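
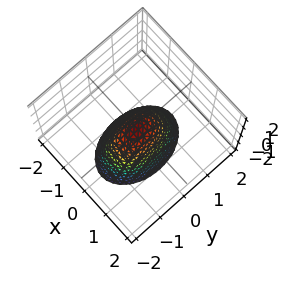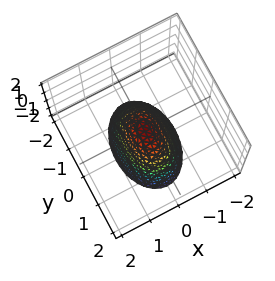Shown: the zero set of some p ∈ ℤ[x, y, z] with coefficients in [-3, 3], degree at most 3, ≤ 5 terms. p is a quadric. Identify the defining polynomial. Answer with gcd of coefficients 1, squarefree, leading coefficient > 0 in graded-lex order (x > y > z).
First, the degree is 2 — a single bowl opening along one axis; a quadric.
Next, symmetries: it's symmetric under x → −x, forcing even powers of x; mirror symmetry y ↦ −y ⇒ only even powers of y.
Next, observable constraints: it meets the y-axis at y = 0 (among the integer gridlines); one z-axis crossing is at z = 0; one x-axis crossing is at x = 0.
Finally, these observations pin down the coefficients.

2*x^2 + y^2 + z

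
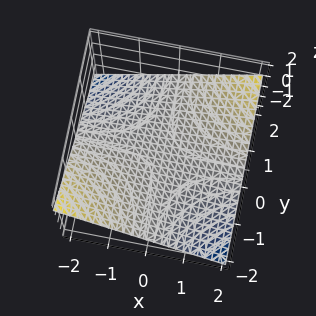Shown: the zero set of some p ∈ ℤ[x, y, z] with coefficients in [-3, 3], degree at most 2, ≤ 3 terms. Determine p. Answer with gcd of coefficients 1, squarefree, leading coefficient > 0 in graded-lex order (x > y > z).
(a) deg p = 2. A saddle surface; a quadric.
(b) Observable constraints: it crosses the z-axis at the gridline z = 0; the visible x-axis segment lies entirely on the surface; every point of the y-axis in the box is on the surface.
(c) Matching integer coefficients to the picture gives p.

x*y - 3*z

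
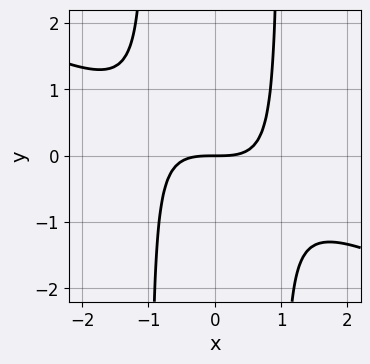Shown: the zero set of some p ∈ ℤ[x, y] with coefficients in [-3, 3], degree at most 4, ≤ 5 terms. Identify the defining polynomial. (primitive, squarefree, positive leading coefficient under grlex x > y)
x^3 + 2*x^2*y - 2*y

1. The degree is 3 — a generic line meets the curve in up to 3 points.
2. From the visible intercepts: one y-axis crossing is at y = 0; it crosses the x-axis at the gridline x = 0.
3. Putting this together gives p.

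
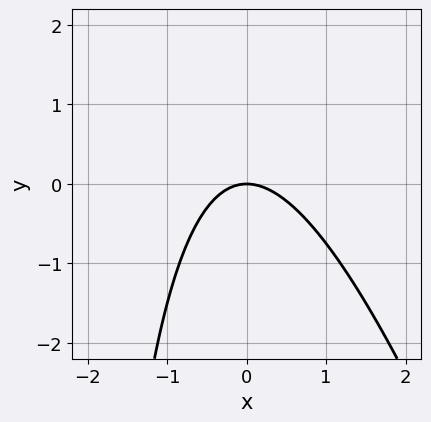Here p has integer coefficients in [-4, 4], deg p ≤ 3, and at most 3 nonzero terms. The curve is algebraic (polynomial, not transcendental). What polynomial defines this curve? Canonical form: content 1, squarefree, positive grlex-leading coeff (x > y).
3*x^2 + x*y + 3*y

(a) deg p = 2. A generic line meets the curve in up to 2 points.
(b) Checking where it meets the axes: one y-axis crossing is at y = 0; it crosses the x-axis at the gridline x = 0.
(c) Assembling these constraints gives the stated polynomial.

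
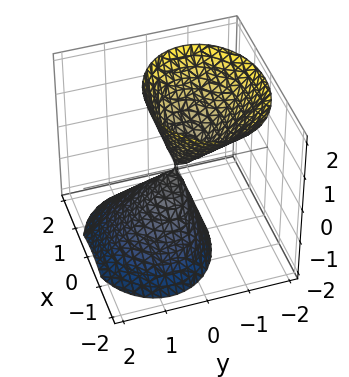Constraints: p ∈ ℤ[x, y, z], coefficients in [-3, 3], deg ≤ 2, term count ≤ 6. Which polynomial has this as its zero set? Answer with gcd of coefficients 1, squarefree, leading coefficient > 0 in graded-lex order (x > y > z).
2*x^2 + 3*y^2 + 2*y*z - z^2

(a) I count 2 distinct pieces. Treating them together as one polynomial.
(b) Degree: a generic line meets the surface in up to 2 points, so deg p = 2.
(c) Checking where it meets the axes: it crosses the x-axis at the gridline x = 0; it meets the y-axis at y = 0 (among the integer gridlines); it crosses the z-axis at the gridline z = 0.
(d) The integer polynomial consistent with all of this is the stated p.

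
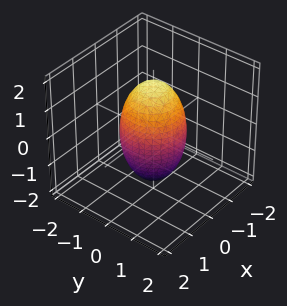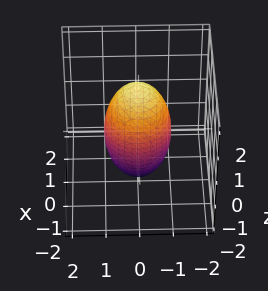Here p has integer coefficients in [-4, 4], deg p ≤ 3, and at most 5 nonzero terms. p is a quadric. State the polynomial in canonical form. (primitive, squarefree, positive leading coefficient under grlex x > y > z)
1. The degree is 2 — a closed, bounded, convex surface; a quadric.
2. Symmetries: it's symmetric under z → −z, forcing even powers of z; the surface is invariant under rotation about z: p = q(x² + y², z).
3. From the axis intercepts and sections: a circular section at z = 1 has radius between 0 and 1; the y-axis gridline crossings are at y ∈ {-1, 1}; among the integer gridlines, it crosses the x-axis at x ∈ {-1, 1}.
4. Matching integer coefficients to the picture gives p.

3*x^2 + 3*y^2 + z^2 - 3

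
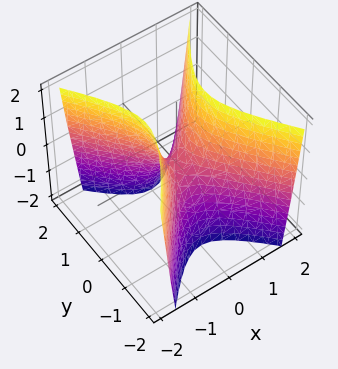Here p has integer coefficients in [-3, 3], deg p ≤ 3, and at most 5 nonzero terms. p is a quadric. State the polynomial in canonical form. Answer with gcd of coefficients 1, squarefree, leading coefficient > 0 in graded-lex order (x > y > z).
3*x^2 - 2*y^2 - z

(a) The degree is 2 — a saddle surface; a quadric.
(b) Symmetries: mirror symmetry y ↦ −y ⇒ only even powers of y; the x ↦ −x reflection is a symmetry, so x appears only in even powers.
(c) From the axis intercepts and sections: it crosses the y-axis at the gridline y = 0; it meets the z-axis at z = 0 (among the integer gridlines); it crosses the x-axis at the gridline x = 0.
(d) Assembling these constraints gives the stated polynomial.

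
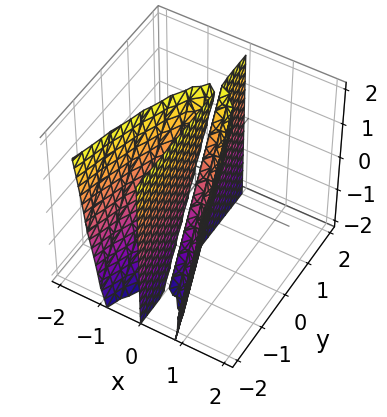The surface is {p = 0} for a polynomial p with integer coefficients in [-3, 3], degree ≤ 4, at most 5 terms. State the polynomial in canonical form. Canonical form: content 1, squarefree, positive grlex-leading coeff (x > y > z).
(a) There are 2 components. They look like related sheets of one shape, so recover p as a whole.
(b) The degree is 3 — no degree-2 surface has this shape.
(c) From the visible intercepts: every point of the z-axis in the box is on the surface; every point of the y-axis in the box is on the surface.
(d) Putting this together gives p.

3*x^3 + 2*x*y - x*z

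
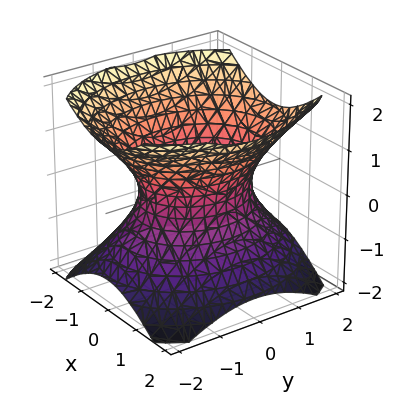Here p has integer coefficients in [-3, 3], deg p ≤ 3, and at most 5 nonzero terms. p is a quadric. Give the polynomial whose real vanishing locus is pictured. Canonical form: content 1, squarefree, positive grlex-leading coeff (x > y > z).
3*x^2 + 2*y^2 - 3*z^2 - 3

Degree: an hourglass — one-sheet hyperboloid; a quadric, so deg p = 2.
Symmetries: it's symmetric under y → −y, forcing even powers of y; it's symmetric under z → −z, forcing even powers of z; it's symmetric under x → −x, forcing even powers of x.
Checking where it meets the axes: among the integer gridlines, it crosses the x-axis at x ∈ {-1, 1}; no z-intercept at any integer in the box.
Fitting integer coefficients to these (and the overall shape) gives p.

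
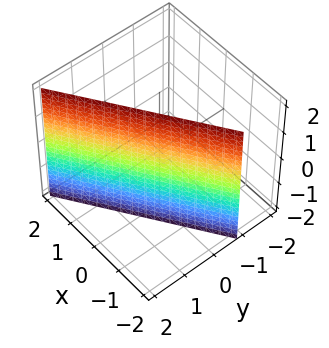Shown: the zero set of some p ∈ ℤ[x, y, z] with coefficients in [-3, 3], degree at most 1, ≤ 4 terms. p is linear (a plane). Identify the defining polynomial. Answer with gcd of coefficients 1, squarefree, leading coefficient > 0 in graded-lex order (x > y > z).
1. The degree is 1 — every cross-section is a straight line — this is a plane.
2. From the visible intercepts: the surface avoids every integer z-axis point in the box; it crosses the x-axis at the gridline x = -1.
3. The integer polynomial consistent with all of this is the stated p.

2*x - 3*y + 2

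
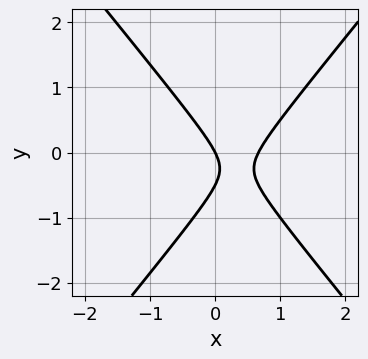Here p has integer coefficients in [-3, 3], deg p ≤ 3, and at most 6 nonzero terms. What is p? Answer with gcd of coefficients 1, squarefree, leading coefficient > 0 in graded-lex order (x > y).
3*x^2 - 2*y^2 - 2*x - y

(a) deg p = 2. A generic line meets the curve in up to 2 points.
(b) From the axis intercepts and sections: it meets the y-axis at y = 0 (among the integer gridlines); it crosses the x-axis at the gridline x = 0.
(c) Matching integer coefficients to the picture gives p.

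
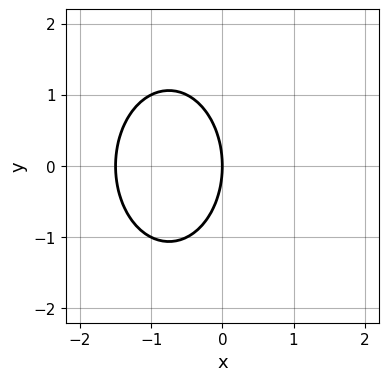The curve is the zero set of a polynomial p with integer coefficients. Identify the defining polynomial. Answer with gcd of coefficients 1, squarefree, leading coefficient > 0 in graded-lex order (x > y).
2*x^2 + y^2 + 3*x

(a) deg p = 2.
(b) Symmetries: the y ↦ −y reflection is a symmetry, so y appears only in even powers.
(c) From the axis intercepts and sections: one y-axis crossing is at y = 0; it meets the x-axis at x = 0 (among the integer gridlines).
(d) The integer polynomial consistent with all of this is the stated p.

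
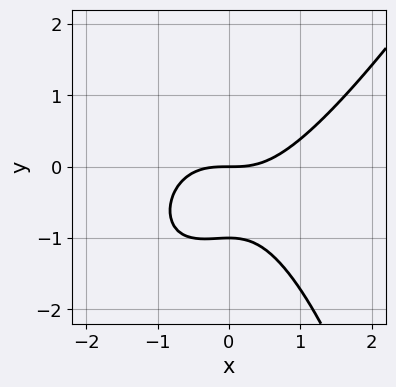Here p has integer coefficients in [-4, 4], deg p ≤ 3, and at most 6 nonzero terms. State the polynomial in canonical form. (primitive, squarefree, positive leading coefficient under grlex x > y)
Degree: a generic line meets the curve in up to 3 points, so deg p = 3.
Observable constraints: one x-axis crossing is at x = 0; the y-axis gridline crossings are at y ∈ {-1, 0}.
The integer polynomial consistent with all of this is the stated p.

2*x^3 - x^2*y - 3*y^2 - 3*y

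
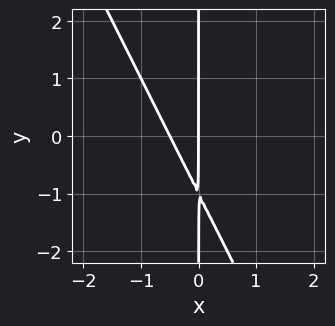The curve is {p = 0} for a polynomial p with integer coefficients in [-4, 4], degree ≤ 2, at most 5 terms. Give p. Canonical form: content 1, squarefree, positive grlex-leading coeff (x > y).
2*x^2 + x*y + x

1. Degree: a generic line meets the curve in up to 2 points, so deg p = 2.
2. Against the integer gridlines: every point of the y-axis in the box is on the curve; it meets the x-axis at x = 0 (among the integer gridlines).
3. The integer polynomial consistent with all of this is the stated p.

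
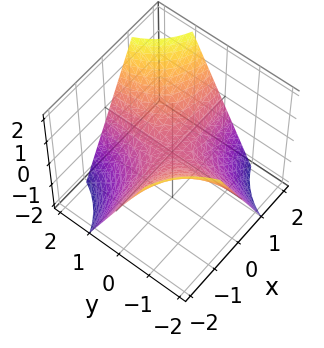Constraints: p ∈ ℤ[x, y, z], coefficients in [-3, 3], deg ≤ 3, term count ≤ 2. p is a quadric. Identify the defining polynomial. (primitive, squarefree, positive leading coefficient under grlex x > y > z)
x*y - z

(a) The degree is 2 — a hyperbolic paraboloid; a quadric.
(b) Checking where it meets the axes: one z-axis crossing is at z = 0; the visible x-axis segment lies entirely on the surface; every point of the y-axis in the box is on the surface.
(c) These observations pin down the coefficients.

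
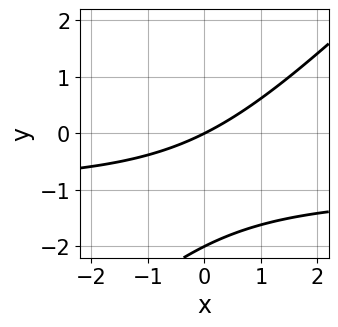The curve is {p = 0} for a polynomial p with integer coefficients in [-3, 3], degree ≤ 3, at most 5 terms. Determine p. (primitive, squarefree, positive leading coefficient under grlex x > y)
x*y - y^2 + x - 2*y

Degree: the shape is more complex than any degree-1 curve, so deg p = 2.
Observable constraints: it meets the x-axis at x = 0 (among the integer gridlines); among the integer gridlines, it crosses the y-axis at y ∈ {-2, 0}.
Together with the visible shape, these determine p as stated.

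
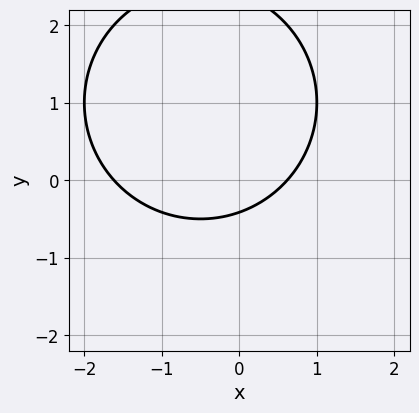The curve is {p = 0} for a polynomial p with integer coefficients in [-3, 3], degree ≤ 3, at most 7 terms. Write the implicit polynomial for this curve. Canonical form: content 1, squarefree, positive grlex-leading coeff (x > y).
The degree is 2 — no degree-1 curve has this shape.
Putting this together gives p.

x^2 + y^2 + x - 2*y - 1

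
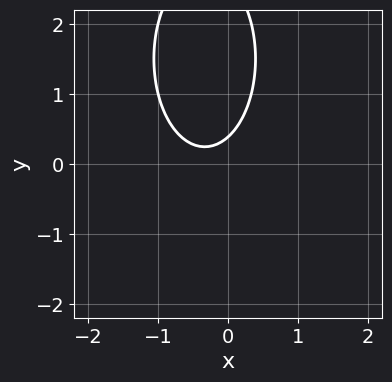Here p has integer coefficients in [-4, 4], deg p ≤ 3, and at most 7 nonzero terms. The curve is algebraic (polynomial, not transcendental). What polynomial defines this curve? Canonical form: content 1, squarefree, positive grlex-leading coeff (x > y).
1. The degree is 2 — no degree-1 curve has this shape.
2. Reading off the gridlines: the curve avoids every integer x-axis point in the box.
3. Matching integer coefficients to the picture gives p.

3*x^2 + y^2 + 2*x - 3*y + 1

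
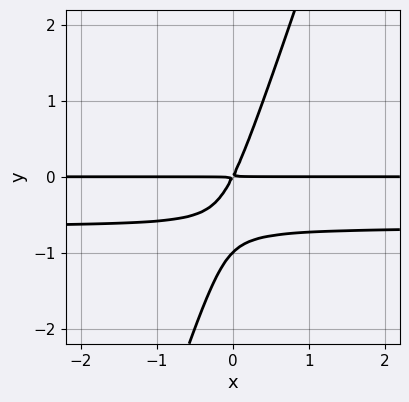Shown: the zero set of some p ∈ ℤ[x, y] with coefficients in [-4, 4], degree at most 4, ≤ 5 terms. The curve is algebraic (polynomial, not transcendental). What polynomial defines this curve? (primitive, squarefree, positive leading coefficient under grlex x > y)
First, degree: no degree-2 curve has this shape, so deg p = 3.
Next, against the integer gridlines: every point of the x-axis in the box is on the curve; one y-axis crossing is at y = -1.
Finally, the integer polynomial consistent with all of this is the stated p.

3*x*y^2 - y^3 + 2*x*y - y^2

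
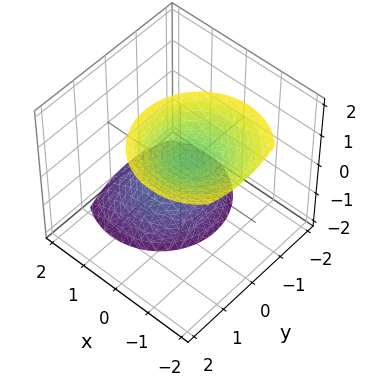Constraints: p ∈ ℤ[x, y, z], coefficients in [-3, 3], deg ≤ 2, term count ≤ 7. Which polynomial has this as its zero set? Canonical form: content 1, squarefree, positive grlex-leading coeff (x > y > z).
There are 2 components. Treating them together as one polynomial.
deg p = 2. No degree-1 surface has this shape.
From the axis intercepts and sections: no y-intercept at any integer in the box; it misses every integer gridline on the x-axis.
Together with the visible shape, these determine p as stated.

2*x^2 + 2*x*z + 2*y^2 - y*z - z^2 + 2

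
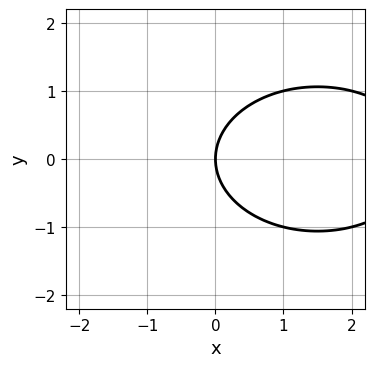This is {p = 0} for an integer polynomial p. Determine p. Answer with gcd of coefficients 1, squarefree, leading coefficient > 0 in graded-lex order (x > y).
deg p = 2. No degree-1 curve has this shape.
Symmetries: mirror symmetry y ↦ −y ⇒ only even powers of y.
Checking where it meets the axes: it meets the x-axis at x = 0 (among the integer gridlines); it crosses the y-axis at the gridline y = 0.
These observations pin down the coefficients.

x^2 + 2*y^2 - 3*x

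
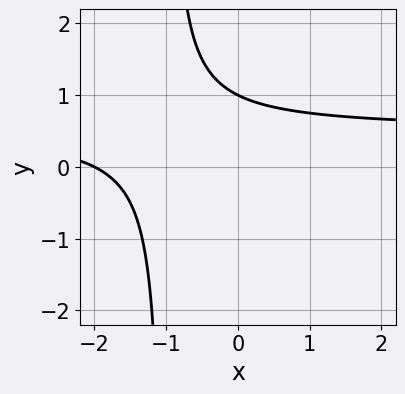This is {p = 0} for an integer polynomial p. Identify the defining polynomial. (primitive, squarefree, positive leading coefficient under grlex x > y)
2*x*y - x + 2*y - 2

(a) The degree is 2 — a generic line meets the curve in up to 2 points.
(b) Checking where it meets the axes: it meets the y-axis at y = 1 (among the integer gridlines); it crosses the x-axis at the gridline x = -2.
(c) Together with the visible shape, these determine p as stated.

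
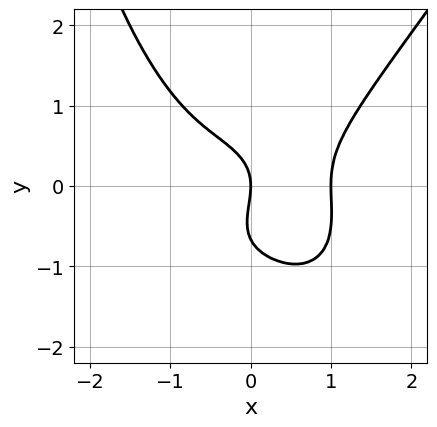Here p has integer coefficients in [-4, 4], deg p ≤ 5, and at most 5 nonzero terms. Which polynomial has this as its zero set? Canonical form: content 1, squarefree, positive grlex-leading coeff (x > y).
3*x^4 - x*y^3 - 3*y^3 - 2*y^2 - 3*x

1. deg p = 4.
2. Observable constraints: the x-axis gridline crossings are at x ∈ {0, 1}; it meets the y-axis at y = 0 (among the integer gridlines).
3. Together with the visible shape, these determine p as stated.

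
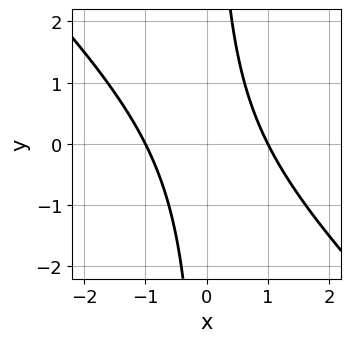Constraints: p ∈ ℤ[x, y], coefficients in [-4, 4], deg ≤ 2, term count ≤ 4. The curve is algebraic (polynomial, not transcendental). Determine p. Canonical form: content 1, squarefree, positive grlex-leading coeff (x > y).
x^2 + x*y - 1

deg p = 2. The shape is more complex than any degree-1 curve.
From the visible intercepts: it misses every integer gridline on the y-axis; among the integer gridlines, it crosses the x-axis at x ∈ {-1, 1}.
Assembling these constraints gives the stated polynomial.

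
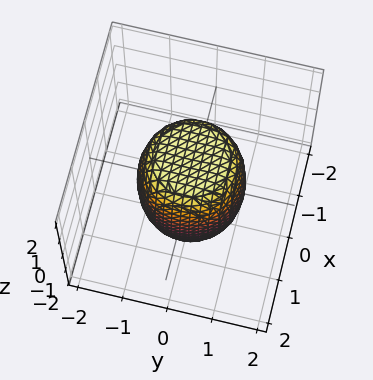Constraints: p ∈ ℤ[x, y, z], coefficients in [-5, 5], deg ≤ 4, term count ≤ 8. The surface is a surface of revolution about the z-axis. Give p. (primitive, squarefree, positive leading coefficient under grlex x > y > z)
2*x^4 + 4*x^2*y^2 + 2*y^4 - x^2 - y^2 + z^2 - 2

First, deg p = 4. No degree-3 surface has this shape.
Next, symmetries: rotational symmetry about the z-axis ⇒ p depends on x, y only through x² + y².
Then, against the integer gridlines: a circular section at z = 1 has radius exactly 1.
Finally, putting this together gives p.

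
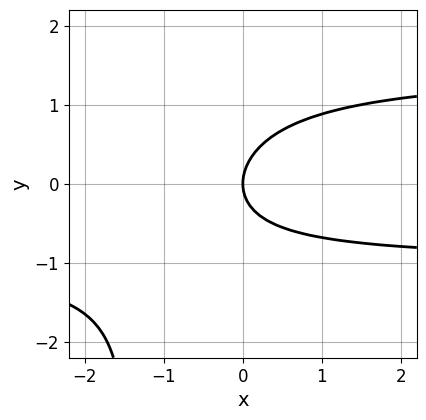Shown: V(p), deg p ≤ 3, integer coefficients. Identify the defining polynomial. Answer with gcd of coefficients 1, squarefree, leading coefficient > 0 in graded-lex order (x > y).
2*x*y^2 - x*y + 3*y^2 - 3*x

1. The degree is 3 — a generic line meets the curve in up to 3 points.
2. Against the integer gridlines: it meets the x-axis at x = 0 (among the integer gridlines); it crosses the y-axis at the gridline y = 0.
3. These observations pin down the coefficients.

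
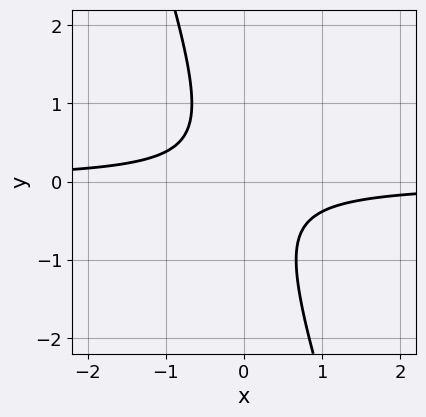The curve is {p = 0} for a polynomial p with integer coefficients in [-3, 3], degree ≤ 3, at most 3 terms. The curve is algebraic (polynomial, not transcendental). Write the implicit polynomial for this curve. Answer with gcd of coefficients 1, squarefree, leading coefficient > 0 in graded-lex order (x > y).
First, degree: the shape is more complex than any degree-1 curve, so deg p = 2.
Then, from the visible intercepts: it misses every integer gridline on the y-axis; the curve avoids every integer x-axis point in the box.
Finally, solving for integer coefficients yields p as stated.

3*x*y + y^2 + 1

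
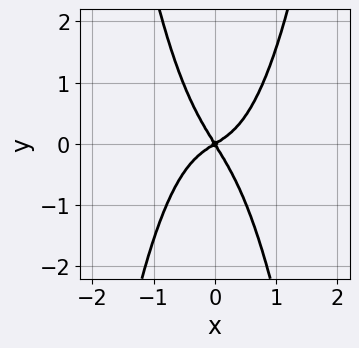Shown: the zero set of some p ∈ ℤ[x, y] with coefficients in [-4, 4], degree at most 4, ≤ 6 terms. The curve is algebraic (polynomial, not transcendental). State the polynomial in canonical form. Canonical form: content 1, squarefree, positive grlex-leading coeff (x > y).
1. deg p = 4. A generic line meets the curve in up to 4 points.
2. From the visible intercepts: it meets the x-axis at x = 0 (among the integer gridlines); it meets the y-axis at y = 0 (among the integer gridlines).
3. Solving for integer coefficients yields p as stated.

3*x^4 + x^2 - x*y - y^2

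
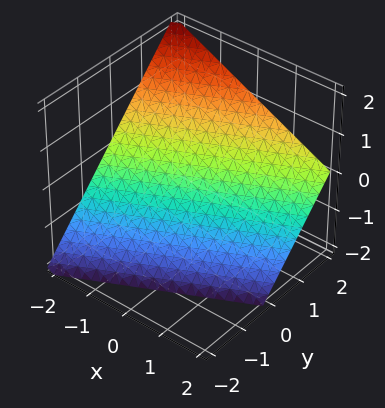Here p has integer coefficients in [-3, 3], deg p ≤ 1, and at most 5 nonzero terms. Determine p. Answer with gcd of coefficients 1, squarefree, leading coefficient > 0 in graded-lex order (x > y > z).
1. deg p = 1. The surface is flat (a plane).
2. Checking where it meets the axes: one x-axis crossing is at x = -2; one z-axis crossing is at z = -1.
3. Together with the visible shape, these determine p as stated. Check: (0, 1, 0) on the y-axis lies on the surface, and p(0, 1, 0) = 0. ✓

x - 2*y + 2*z + 2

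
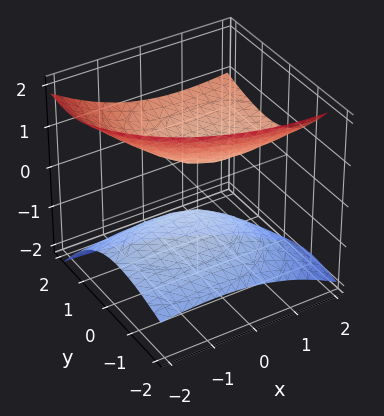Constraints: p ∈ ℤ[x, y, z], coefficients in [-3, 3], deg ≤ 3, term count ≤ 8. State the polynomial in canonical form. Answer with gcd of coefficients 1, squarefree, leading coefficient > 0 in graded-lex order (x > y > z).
x^2 - 2*x*z + 2*y^2 - 3*y*z - 3*z^2 + 1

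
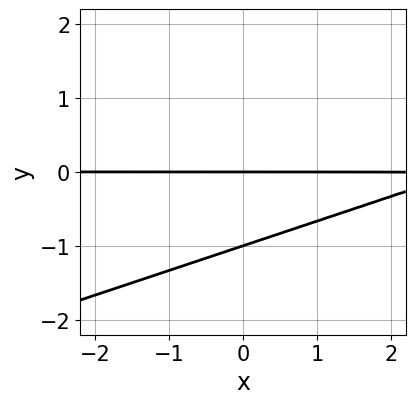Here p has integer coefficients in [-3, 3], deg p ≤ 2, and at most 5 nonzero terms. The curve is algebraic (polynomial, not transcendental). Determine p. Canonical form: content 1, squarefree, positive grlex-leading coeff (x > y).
(a) Degree: no degree-1 curve has this shape, so deg p = 2.
(b) Against the integer gridlines: the y-axis gridline crossings are at y ∈ {-1, 0}; the visible x-axis segment lies entirely on the curve.
(c) Solving for integer coefficients yields p as stated.

x*y - 3*y^2 - 3*y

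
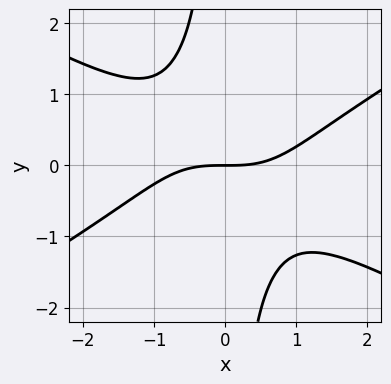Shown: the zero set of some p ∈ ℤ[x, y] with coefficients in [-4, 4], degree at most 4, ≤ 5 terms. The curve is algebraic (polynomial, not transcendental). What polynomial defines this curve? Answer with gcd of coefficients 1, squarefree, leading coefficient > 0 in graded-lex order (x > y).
x^3 - 3*x*y^2 - 3*y

(a) deg p = 3. No degree-2 curve has this shape.
(b) Observable constraints: it crosses the y-axis at the gridline y = 0; it crosses the x-axis at the gridline x = 0.
(c) Fitting integer coefficients to these (and the overall shape) gives p.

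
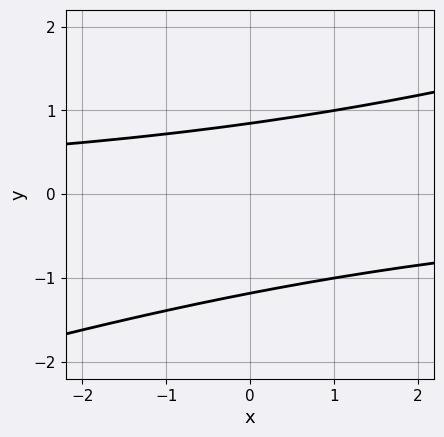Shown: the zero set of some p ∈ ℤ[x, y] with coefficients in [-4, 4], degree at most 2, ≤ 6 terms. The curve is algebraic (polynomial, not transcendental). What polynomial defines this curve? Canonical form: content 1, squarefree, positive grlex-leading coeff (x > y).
x*y - 3*y^2 - y + 3

First, deg p = 2.
Next, observable constraints: the curve avoids every integer x-axis point in the box.
Finally, matching integer coefficients to the picture gives p.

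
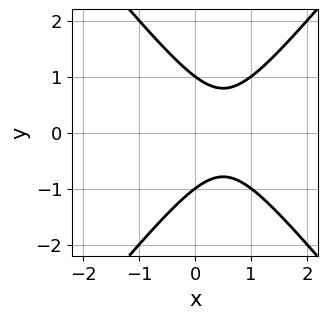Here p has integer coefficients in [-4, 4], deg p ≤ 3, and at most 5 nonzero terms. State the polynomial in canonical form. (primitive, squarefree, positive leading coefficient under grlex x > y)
3*x^2 - 2*y^2 - 3*x + 2

(a) The degree is 2 — the shape is more complex than any degree-1 curve.
(b) Symmetries: the y ↦ −y reflection is a symmetry, so y appears only in even powers.
(c) Observable constraints: the y-axis gridline crossings are at y ∈ {-1, 1}; the curve avoids every integer x-axis point in the box.
(d) These observations pin down the coefficients.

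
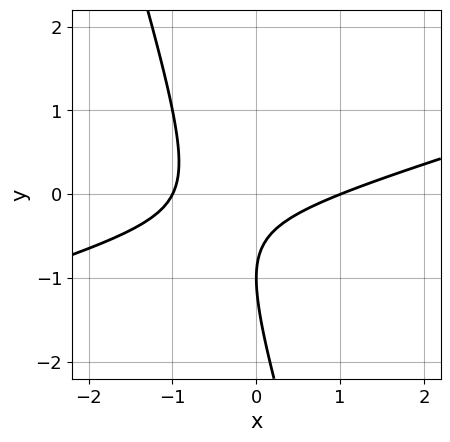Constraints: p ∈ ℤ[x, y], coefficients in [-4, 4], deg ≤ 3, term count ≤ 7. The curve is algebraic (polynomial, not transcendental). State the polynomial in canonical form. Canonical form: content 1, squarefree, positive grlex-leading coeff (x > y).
x^2 - 3*x*y - y^2 - 2*y - 1

1. The degree is 2 — a generic line meets the curve in up to 2 points.
2. Observable constraints: it meets the y-axis at y = -1 (among the integer gridlines); the x-axis gridline crossings are at x ∈ {-1, 1}.
3. These observations pin down the coefficients.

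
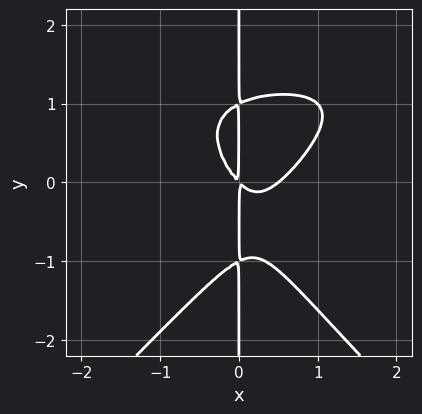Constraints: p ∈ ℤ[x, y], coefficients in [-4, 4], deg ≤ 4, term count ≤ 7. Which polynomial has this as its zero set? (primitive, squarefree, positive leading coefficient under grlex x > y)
x^3*y - x*y^3 - 2*x^3 + x^2 + x*y

First, degree: a generic line meets the curve in up to 4 points, so deg p = 4.
Next, reading off the gridlines: every point of the y-axis in the box is on the curve.
Finally, these observations pin down the coefficients.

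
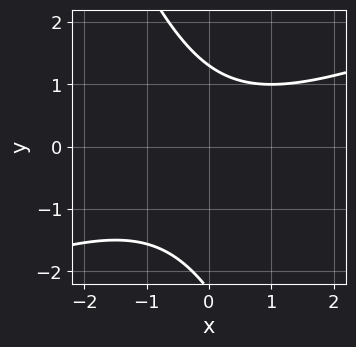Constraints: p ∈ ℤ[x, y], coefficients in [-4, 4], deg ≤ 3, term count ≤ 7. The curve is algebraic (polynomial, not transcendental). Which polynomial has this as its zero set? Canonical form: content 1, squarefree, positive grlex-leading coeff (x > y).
First, deg p = 2.
Then, reading off the gridlines: no x-intercept at any integer in the box.
Finally, solving for integer coefficients yields p as stated.

x^2 - 2*x*y - y^2 - y + 3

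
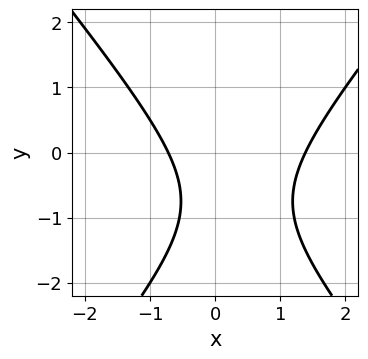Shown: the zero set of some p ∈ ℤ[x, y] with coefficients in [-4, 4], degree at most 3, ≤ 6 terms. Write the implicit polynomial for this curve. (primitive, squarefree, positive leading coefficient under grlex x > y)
3*x^2 - 2*y^2 - 2*x - 3*y - 3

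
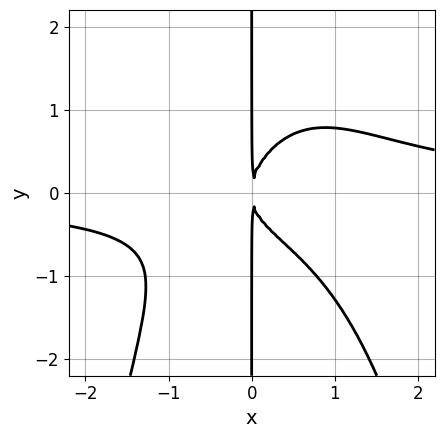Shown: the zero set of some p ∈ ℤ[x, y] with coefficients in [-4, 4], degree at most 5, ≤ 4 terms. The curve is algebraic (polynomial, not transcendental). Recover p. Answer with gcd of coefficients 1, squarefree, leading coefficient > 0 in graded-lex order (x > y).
(a) Degree: a generic line meets the curve in up to 4 points, so deg p = 4.
(b) Against the integer gridlines: the visible y-axis segment lies entirely on the curve.
(c) Solving for integer coefficients yields p as stated.

2*x^3*y - x^2*y + 2*x*y^2 - 2*x^2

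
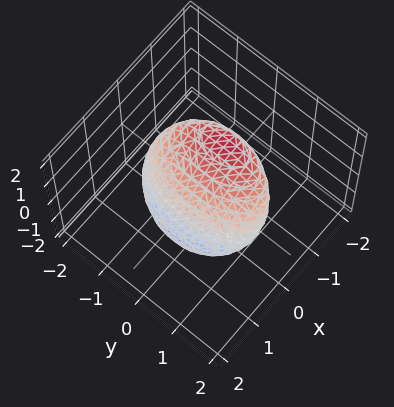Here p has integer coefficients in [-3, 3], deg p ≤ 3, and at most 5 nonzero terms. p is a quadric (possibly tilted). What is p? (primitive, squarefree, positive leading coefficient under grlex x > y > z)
First, deg p = 2.
Next, observable constraints: the z-axis gridline crossings are at z ∈ {-1, 1}.
Finally, solving for integer coefficients yields p as stated.

3*x^2 + 3*x*z + y^2 + 2*z^2 - 2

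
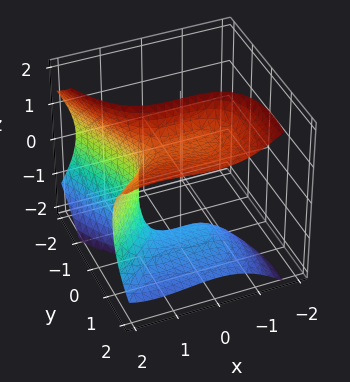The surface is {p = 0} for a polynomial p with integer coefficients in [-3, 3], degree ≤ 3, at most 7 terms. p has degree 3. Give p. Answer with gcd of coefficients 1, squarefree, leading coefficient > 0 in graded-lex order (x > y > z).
1. Degree: a generic line meets the surface in up to 3 points, so deg p = 3.
2. From the axis intercepts and sections: it misses every integer gridline on the y-axis; one x-axis crossing is at x = 1.
3. Solving for integer coefficients yields p as stated.

x^3 - x^2*y + 2*y*z^2 - 2*y^2 - 1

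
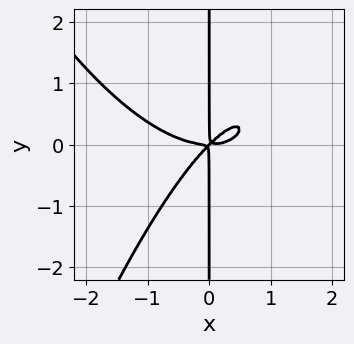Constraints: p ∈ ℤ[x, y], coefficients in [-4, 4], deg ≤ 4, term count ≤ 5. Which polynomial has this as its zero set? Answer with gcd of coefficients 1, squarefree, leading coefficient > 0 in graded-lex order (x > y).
x^4 - 2*x^2*y + 2*x*y^2

1. deg p = 4.
2. Against the integer gridlines: the visible y-axis segment lies entirely on the curve.
3. These observations pin down the coefficients.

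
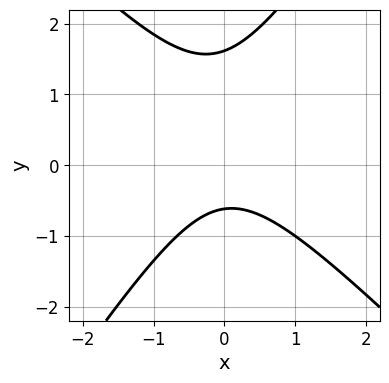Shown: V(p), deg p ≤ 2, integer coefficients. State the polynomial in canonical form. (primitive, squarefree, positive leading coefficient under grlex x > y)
3*x^2 + x*y - 2*y^2 + 2*y + 2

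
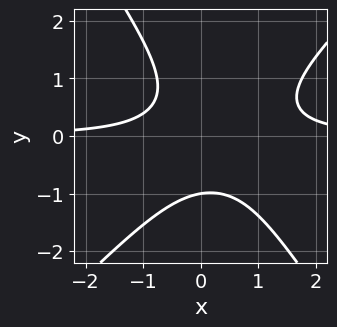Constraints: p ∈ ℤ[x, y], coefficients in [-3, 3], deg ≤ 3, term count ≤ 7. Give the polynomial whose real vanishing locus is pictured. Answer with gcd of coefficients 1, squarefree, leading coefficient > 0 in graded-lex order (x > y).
3*x^2*y - x*y^2 - 2*y^3 - 2*x*y - 2

1. Degree: a generic line meets the curve in up to 3 points, so deg p = 3.
2. Reading off the gridlines: it meets the y-axis at y = -1 (among the integer gridlines); no x-intercept at any integer in the box.
3. Fitting integer coefficients to these (and the overall shape) gives p.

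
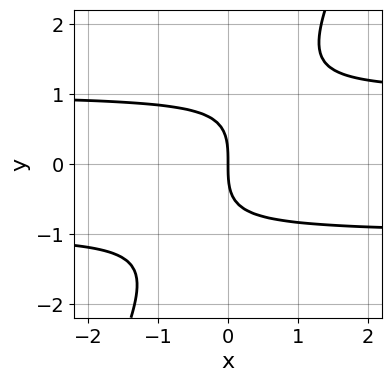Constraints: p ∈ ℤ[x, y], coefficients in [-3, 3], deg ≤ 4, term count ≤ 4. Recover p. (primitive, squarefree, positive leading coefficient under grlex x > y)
(a) Degree: no degree-2 curve has this shape, so deg p = 3.
(b) From the axis intercepts and sections: it crosses the y-axis at the gridline y = 0; it crosses the x-axis at the gridline x = 0.
(c) Matching integer coefficients to the picture gives p.

2*x*y^2 - y^3 - 2*x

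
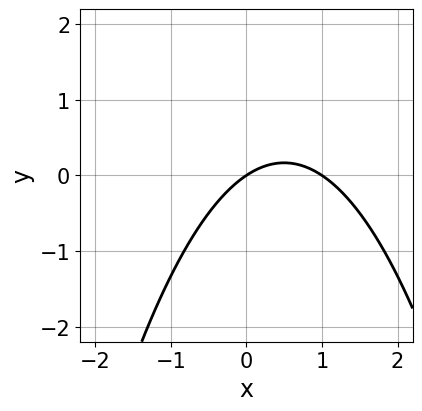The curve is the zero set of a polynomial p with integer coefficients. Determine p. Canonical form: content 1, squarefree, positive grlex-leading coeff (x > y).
The degree is 2 — a generic line meets the curve in up to 2 points.
From the axis intercepts and sections: among the integer gridlines, it crosses the x-axis at x ∈ {0, 1}; one y-axis crossing is at y = 0.
Putting this together gives p.

2*x^2 - 2*x + 3*y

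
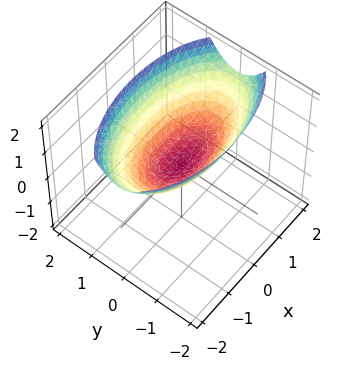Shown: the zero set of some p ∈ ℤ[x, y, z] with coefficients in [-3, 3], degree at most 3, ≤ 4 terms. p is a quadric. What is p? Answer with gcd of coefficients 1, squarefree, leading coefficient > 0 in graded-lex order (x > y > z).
x^2 + 3*y^2 - 3*z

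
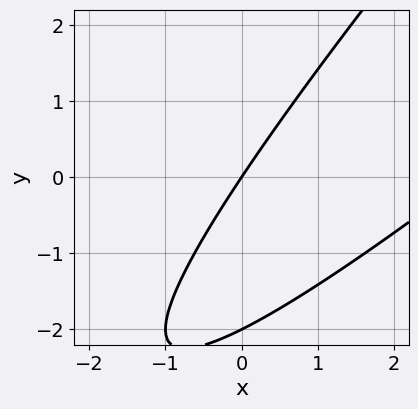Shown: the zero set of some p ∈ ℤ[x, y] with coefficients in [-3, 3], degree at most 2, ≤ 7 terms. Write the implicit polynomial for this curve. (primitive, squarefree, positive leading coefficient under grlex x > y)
x^2 - 2*x*y + y^2 - 3*x + 2*y

(a) deg p = 2. The shape is more complex than any degree-1 curve.
(b) Against the integer gridlines: it meets the x-axis at x = 0 (among the integer gridlines); among the integer gridlines, it crosses the y-axis at y ∈ {-2, 0}.
(c) Together with the visible shape, these determine p as stated.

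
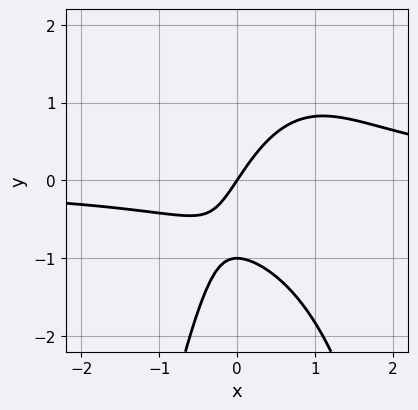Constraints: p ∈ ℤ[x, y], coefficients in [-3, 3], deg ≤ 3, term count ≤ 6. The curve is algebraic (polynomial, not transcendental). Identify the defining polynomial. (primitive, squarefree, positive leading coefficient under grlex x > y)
3*x^2*y - 3*x*y + 2*y^2 - 3*x + 2*y

(a) deg p = 3. A generic line meets the curve in up to 3 points.
(b) Against the integer gridlines: one x-axis crossing is at x = 0; among the integer gridlines, it crosses the y-axis at y ∈ {-1, 0}.
(c) The integer polynomial consistent with all of this is the stated p.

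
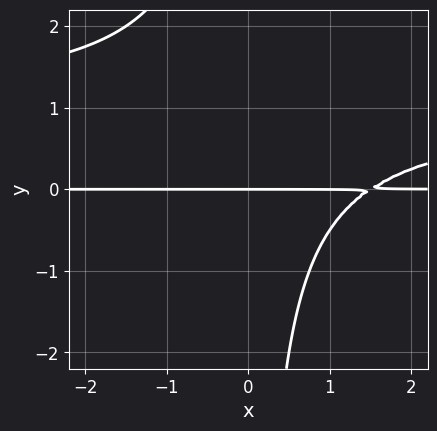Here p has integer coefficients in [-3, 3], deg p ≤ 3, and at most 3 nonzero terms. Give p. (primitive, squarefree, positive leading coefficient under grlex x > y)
2*x*y^2 - 2*x*y + 3*y

1. The degree is 3 — a generic line meets the curve in up to 3 points.
2. Checking where it meets the axes: every point of the x-axis in the box is on the curve; it meets the y-axis at y = 0 (among the integer gridlines).
3. Assembling these constraints gives the stated polynomial.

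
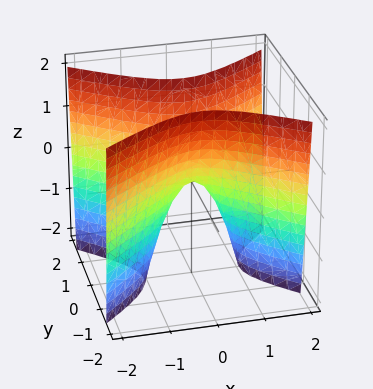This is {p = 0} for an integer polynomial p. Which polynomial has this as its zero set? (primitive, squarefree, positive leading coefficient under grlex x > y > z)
1. deg p = 2. A saddle surface; a quadric.
2. Symmetries: the x ↦ −x reflection is a symmetry, so x appears only in even powers; it's symmetric under y → −y, forcing even powers of y.
3. Reading off the gridlines: it meets the z-axis at z = 0 (among the integer gridlines); one y-axis crossing is at y = 0; it crosses the x-axis at the gridline x = 0.
4. Matching integer coefficients to the picture gives p.

2*x^2 - 3*y^2 + z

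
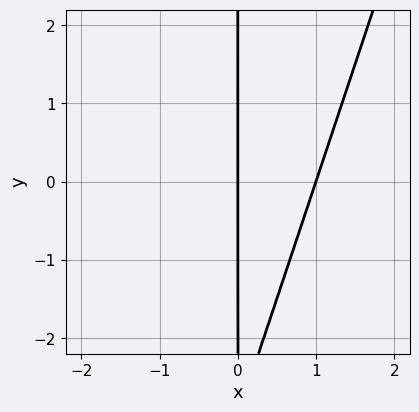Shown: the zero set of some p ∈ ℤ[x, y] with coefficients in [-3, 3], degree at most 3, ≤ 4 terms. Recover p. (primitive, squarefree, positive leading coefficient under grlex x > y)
The degree is 2 — no degree-1 curve has this shape.
From the visible intercepts: among the integer gridlines, it crosses the x-axis at x ∈ {0, 1}; the visible y-axis segment lies entirely on the curve.
Matching integer coefficients to the picture gives p.

3*x^2 - x*y - 3*x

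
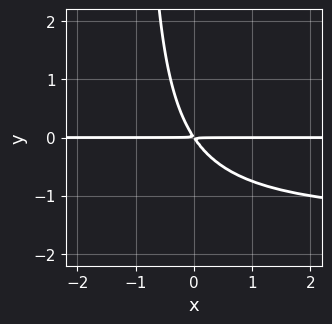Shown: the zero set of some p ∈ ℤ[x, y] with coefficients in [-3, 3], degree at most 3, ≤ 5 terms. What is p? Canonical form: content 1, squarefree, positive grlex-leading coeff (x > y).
2*x*y^2 + 3*x*y + 2*y^2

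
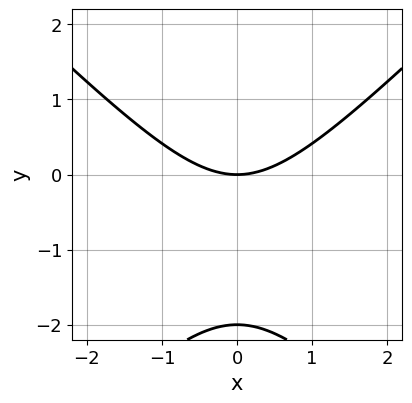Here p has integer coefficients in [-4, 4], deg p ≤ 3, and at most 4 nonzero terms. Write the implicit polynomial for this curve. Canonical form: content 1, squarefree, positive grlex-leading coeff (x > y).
Degree: no degree-1 curve has this shape, so deg p = 2.
Symmetries: mirror symmetry x ↦ −x ⇒ only even powers of x.
From the visible intercepts: the y-axis gridline crossings are at y ∈ {-2, 0}; it meets the x-axis at x = 0 (among the integer gridlines).
Together with the visible shape, these determine p as stated.

x^2 - y^2 - 2*y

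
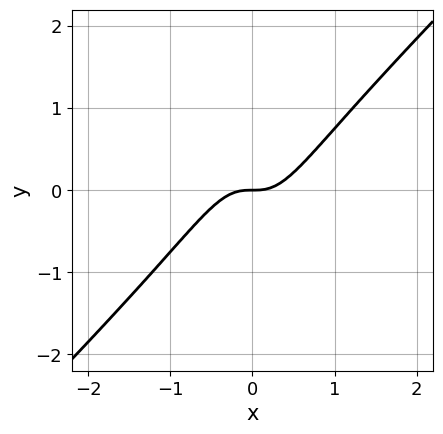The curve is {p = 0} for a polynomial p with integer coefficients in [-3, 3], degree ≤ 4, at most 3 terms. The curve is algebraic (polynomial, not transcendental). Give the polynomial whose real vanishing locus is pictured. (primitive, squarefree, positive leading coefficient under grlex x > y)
3*x^3 - 3*x^2*y - y

Degree: no degree-2 curve has this shape, so deg p = 3.
From the axis intercepts and sections: one x-axis crossing is at x = 0; it meets the y-axis at y = 0 (among the integer gridlines).
Assembling these constraints gives the stated polynomial.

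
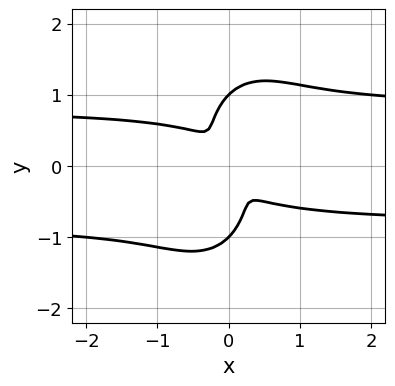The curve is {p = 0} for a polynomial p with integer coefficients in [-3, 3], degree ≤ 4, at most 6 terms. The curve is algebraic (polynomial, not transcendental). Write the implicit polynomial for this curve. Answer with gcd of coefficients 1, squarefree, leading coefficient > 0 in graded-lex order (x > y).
1. The degree is 4 — no degree-3 curve has this shape.
2. Checking where it meets the axes: the y-axis gridline crossings are at y ∈ {-1, 1}.
3. Matching integer coefficients to the picture gives p.

3*x^2*y^2 + y^4 - 2*x^2 - 2*x*y - y^2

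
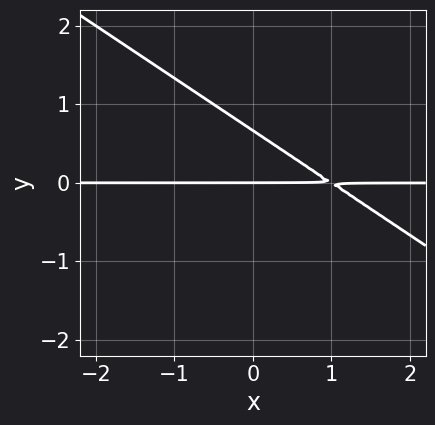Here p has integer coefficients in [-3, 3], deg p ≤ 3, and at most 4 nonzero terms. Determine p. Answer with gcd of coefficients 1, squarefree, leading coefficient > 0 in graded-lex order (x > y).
(a) Degree: a generic line meets the curve in up to 2 points, so deg p = 2.
(b) Observable constraints: it crosses the y-axis at the gridline y = 0; every point of the x-axis in the box is on the curve.
(c) These observations pin down the coefficients.

2*x*y + 3*y^2 - 2*y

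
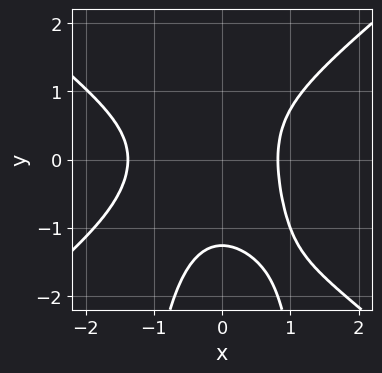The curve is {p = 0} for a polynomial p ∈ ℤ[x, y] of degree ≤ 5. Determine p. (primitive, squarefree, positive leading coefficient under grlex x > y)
2*x^4 - 3*x^2*y^2 + 2*x^3 - y^3 - 2

First, degree: no degree-3 curve has this shape, so deg p = 4.
Finally, solving for integer coefficients yields p as stated.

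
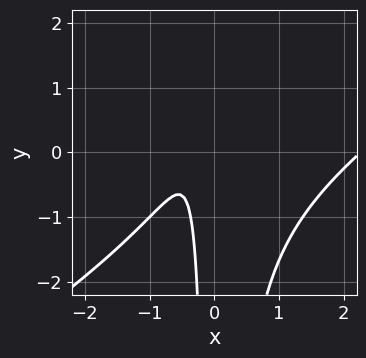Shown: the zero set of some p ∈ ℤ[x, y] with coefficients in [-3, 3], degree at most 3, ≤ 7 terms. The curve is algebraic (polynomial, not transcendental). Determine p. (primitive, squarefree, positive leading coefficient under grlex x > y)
The degree is 3 — the shape is more complex than any degree-2 curve.
From the visible intercepts: no y-intercept at any integer in the box; it misses every integer gridline on the x-axis.
These observations pin down the coefficients.

2*x^3 - 3*x^2*y - 3*x^2 - 3*x - 1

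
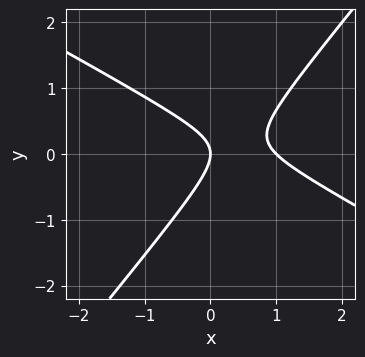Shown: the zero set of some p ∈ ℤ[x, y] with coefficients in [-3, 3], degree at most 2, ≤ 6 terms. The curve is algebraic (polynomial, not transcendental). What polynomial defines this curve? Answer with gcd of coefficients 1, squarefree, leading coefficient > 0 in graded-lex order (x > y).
2*x^2 + 2*x*y - 3*y^2 - 2*x

1. Degree: no degree-1 curve has this shape, so deg p = 2.
2. From the axis intercepts and sections: among the integer gridlines, it crosses the x-axis at x ∈ {0, 1}; it crosses the y-axis at the gridline y = 0.
3. Matching integer coefficients to the picture gives p.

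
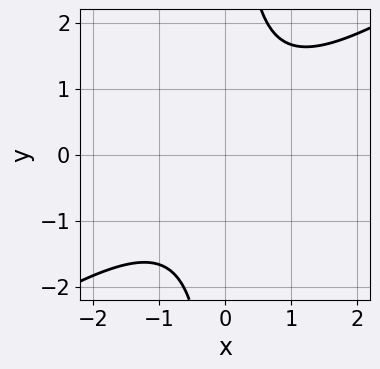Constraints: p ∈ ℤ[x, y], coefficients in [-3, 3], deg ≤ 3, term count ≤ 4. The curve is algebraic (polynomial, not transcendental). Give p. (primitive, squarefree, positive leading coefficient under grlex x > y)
2*x^2 - 3*x*y + 3

deg p = 2. No degree-1 curve has this shape.
Against the integer gridlines: no x-intercept at any integer in the box; no y-intercept at any integer in the box.
These observations pin down the coefficients.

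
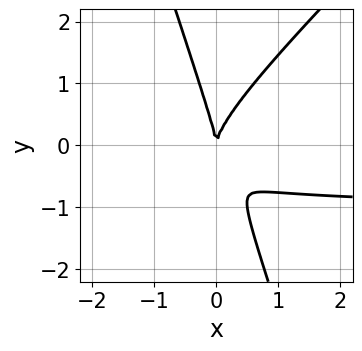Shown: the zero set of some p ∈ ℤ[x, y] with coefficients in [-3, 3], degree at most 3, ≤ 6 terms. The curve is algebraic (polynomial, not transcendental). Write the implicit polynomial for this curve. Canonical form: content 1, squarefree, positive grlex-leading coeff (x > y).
3*x^2*y - 2*x*y^2 - y^3 + 3*x^2

1. Degree: no degree-2 curve has this shape, so deg p = 3.
2. From the visible intercepts: it meets the x-axis at x = 0 (among the integer gridlines); it crosses the y-axis at the gridline y = 0.
3. The integer polynomial consistent with all of this is the stated p.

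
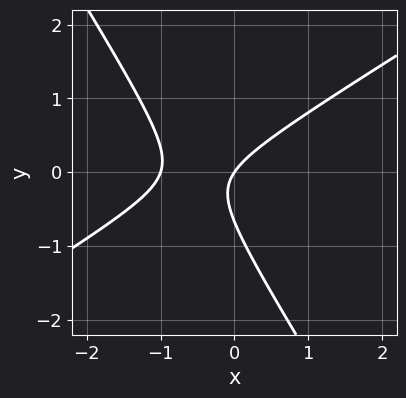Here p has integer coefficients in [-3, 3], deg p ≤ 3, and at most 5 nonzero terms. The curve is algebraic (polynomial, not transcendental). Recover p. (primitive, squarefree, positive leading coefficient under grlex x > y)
3*x^2 - 3*x*y - 3*y^2 + 3*x - 2*y

1. Degree: the shape is more complex than any degree-1 curve, so deg p = 2.
2. From the axis intercepts and sections: the x-axis gridline crossings are at x ∈ {-1, 0}; one y-axis crossing is at y = 0.
3. Matching integer coefficients to the picture gives p.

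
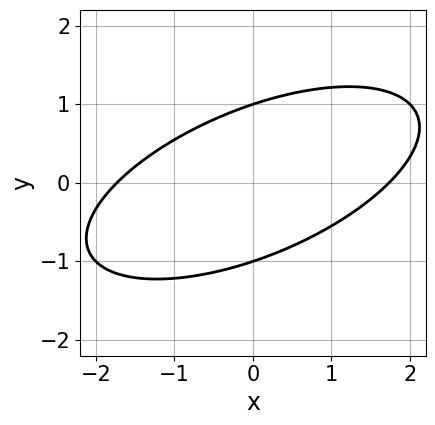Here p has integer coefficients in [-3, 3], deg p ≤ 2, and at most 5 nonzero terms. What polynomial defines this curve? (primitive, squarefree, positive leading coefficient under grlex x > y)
Degree: a generic line meets the curve in up to 2 points, so deg p = 2.
Checking where it meets the axes: the y-axis gridline crossings are at y ∈ {-1, 1}.
Assembling these constraints gives the stated polynomial.

x^2 - 2*x*y + 3*y^2 - 3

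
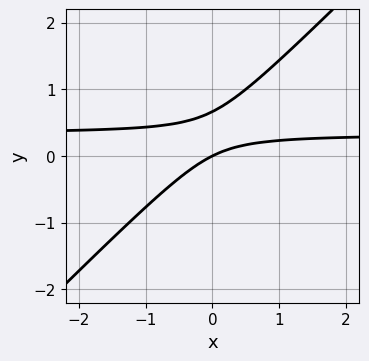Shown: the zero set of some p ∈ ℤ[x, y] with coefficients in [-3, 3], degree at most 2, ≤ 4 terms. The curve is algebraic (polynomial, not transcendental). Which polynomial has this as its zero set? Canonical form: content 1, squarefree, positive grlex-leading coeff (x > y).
First, the degree is 2 — a generic line meets the curve in up to 2 points.
Next, against the integer gridlines: it crosses the y-axis at the gridline y = 0; one x-axis crossing is at x = 0.
Finally, putting this together gives p.

3*x*y - 3*y^2 - x + 2*y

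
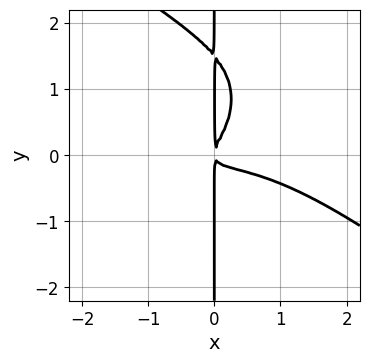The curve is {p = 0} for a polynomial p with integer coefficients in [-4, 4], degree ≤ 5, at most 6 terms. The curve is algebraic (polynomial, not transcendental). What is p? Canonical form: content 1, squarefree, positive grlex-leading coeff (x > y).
The degree is 4 — a generic line meets the curve in up to 4 points.
From the axis intercepts and sections: every point of the y-axis in the box is on the curve.
The integer polynomial consistent with all of this is the stated p.

x^4 + 2*x*y^3 + 3*x^2*y - 3*x*y^2 + x^2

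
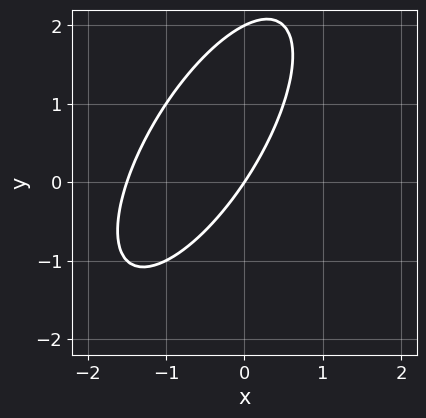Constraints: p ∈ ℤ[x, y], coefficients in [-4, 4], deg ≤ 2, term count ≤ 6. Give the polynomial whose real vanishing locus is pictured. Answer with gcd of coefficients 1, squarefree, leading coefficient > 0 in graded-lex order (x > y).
2*x^2 - 2*x*y + y^2 + 3*x - 2*y

(a) The degree is 2 — the shape is more complex than any degree-1 curve.
(b) From the visible intercepts: it crosses the x-axis at the gridline x = 0; among the integer gridlines, it crosses the y-axis at y ∈ {0, 2}.
(c) The integer polynomial consistent with all of this is the stated p.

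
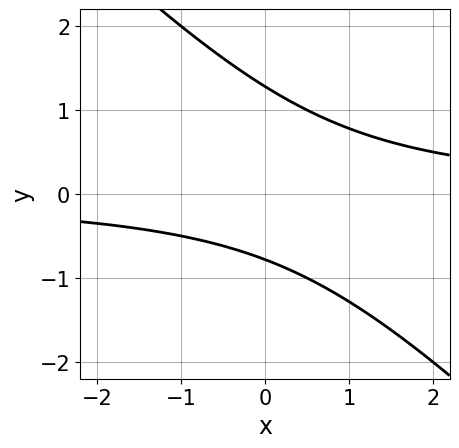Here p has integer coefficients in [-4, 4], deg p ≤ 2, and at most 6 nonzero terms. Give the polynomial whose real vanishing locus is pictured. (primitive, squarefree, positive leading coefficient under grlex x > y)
The degree is 2 — a generic line meets the curve in up to 2 points.
Against the integer gridlines: no x-intercept at any integer in the box.
These observations pin down the coefficients.

2*x*y + 2*y^2 - y - 2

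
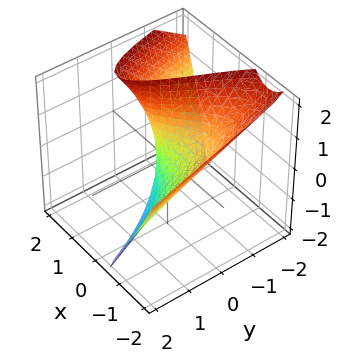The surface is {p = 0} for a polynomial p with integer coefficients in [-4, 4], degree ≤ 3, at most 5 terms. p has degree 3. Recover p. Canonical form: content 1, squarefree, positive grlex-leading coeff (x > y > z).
x^3 - 2*x*z + 2*y + z

First, degree: a generic line meets the surface in up to 3 points, so deg p = 3.
Next, against the integer gridlines: it crosses the y-axis at the gridline y = 0; it crosses the x-axis at the gridline x = 0; it crosses the z-axis at the gridline z = 0.
Finally, fitting integer coefficients to these (and the overall shape) gives p.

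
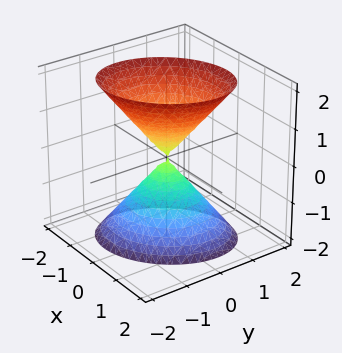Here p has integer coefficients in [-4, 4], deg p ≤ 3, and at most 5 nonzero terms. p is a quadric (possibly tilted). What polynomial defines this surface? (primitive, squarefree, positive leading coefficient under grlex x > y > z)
2*x^2 - x*y + 2*y^2 - z^2

(a) I count 2 distinct pieces.
(b) The degree is 2 — no degree-1 surface has this shape.
(c) From the visible intercepts: it crosses the z-axis at the gridline z = 0; it crosses the y-axis at the gridline y = 0; one x-axis crossing is at x = 0.
(d) Putting this together gives p.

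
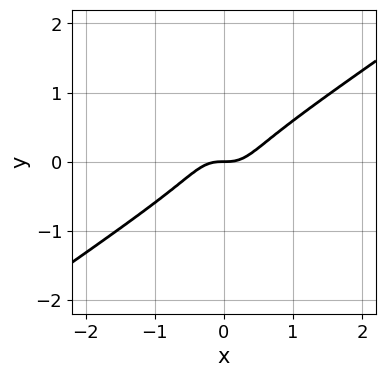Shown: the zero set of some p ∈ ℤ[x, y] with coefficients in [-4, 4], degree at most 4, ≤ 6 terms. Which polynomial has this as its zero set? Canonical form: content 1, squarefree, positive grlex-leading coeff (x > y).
3*x^3 - 3*x^2*y - 3*y^3 - y

First, the degree is 3 — no degree-2 curve has this shape.
Next, from the visible intercepts: it crosses the x-axis at the gridline x = 0; it crosses the y-axis at the gridline y = 0.
Finally, solving for integer coefficients yields p as stated.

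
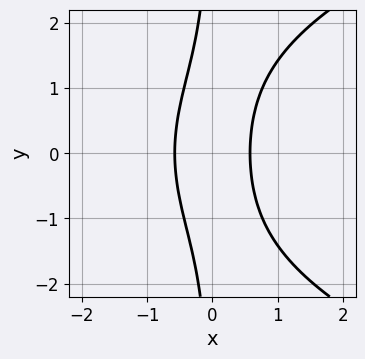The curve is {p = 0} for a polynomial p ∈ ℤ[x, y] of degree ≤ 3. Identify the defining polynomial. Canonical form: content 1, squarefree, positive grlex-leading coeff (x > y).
First, degree: the shape is more complex than any degree-2 curve, so deg p = 3.
Then, symmetries: it's symmetric under y → −y, forcing even powers of y.
Next, checking where it meets the axes: the curve avoids every integer y-axis point in the box.
Finally, putting this together gives p.

x*y^2 - 3*x^2 + 1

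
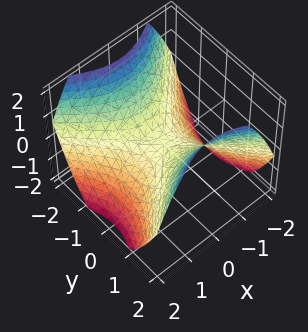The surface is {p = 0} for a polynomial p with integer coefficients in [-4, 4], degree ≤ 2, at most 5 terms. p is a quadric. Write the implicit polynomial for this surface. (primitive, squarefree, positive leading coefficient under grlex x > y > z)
2*x^2 - 2*y^2 + 3*z

Degree: a hyperbolic paraboloid; a quadric, so deg p = 2.
Symmetries: the x ↦ −x reflection is a symmetry, so x appears only in even powers; it's symmetric under y → −y, forcing even powers of y.
From the axis intercepts and sections: it meets the x-axis at x = 0 (among the integer gridlines); it meets the z-axis at z = 0 (among the integer gridlines); it meets the y-axis at y = 0 (among the integer gridlines).
Solving for integer coefficients yields p as stated.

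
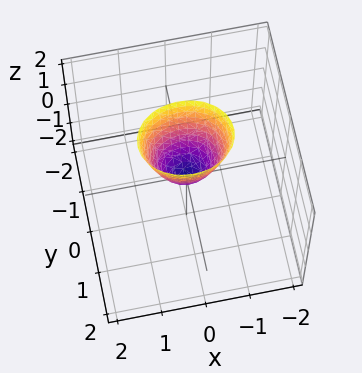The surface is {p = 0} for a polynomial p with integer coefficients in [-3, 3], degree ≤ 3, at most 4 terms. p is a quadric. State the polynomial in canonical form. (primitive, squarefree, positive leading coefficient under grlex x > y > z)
2*x^2 + 3*y^2 - z

(a) deg p = 2. A single bowl opening along one axis; a quadric.
(b) Symmetries: it's symmetric under y → −y, forcing even powers of y; mirror symmetry x ↦ −x ⇒ only even powers of x.
(c) From the axis intercepts and sections: it meets the z-axis at z = 0 (among the integer gridlines); it meets the y-axis at y = 0 (among the integer gridlines); it crosses the x-axis at the gridline x = 0.
(d) Assembling these constraints gives the stated polynomial.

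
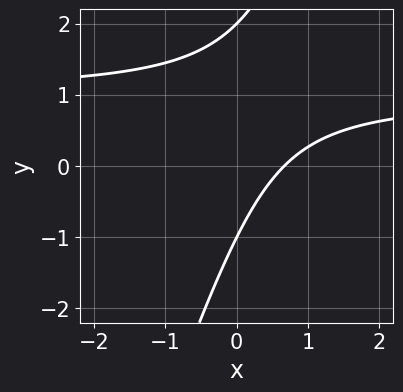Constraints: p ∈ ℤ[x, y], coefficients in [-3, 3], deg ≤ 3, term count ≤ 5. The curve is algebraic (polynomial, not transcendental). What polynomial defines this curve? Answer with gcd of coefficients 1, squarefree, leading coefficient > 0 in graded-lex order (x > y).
First, degree: a generic line meets the curve in up to 2 points, so deg p = 2.
Next, against the integer gridlines: the y-axis gridline crossings are at y ∈ {-1, 2}.
Finally, the integer polynomial consistent with all of this is the stated p.

3*x*y - y^2 - 3*x + y + 2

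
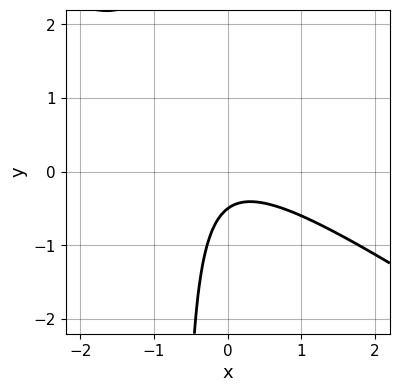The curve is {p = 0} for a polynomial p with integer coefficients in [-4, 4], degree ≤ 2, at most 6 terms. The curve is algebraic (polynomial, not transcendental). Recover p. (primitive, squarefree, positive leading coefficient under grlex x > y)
2*x^2 + 3*x*y + 2*y + 1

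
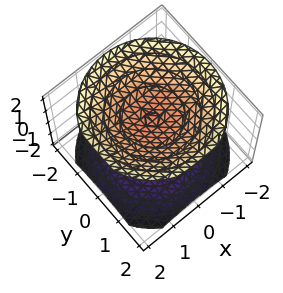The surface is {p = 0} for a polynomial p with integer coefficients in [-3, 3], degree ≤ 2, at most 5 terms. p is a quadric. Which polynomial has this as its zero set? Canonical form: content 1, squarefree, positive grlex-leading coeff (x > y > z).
2*x^2 + 2*y^2 - 3*z^2 + 3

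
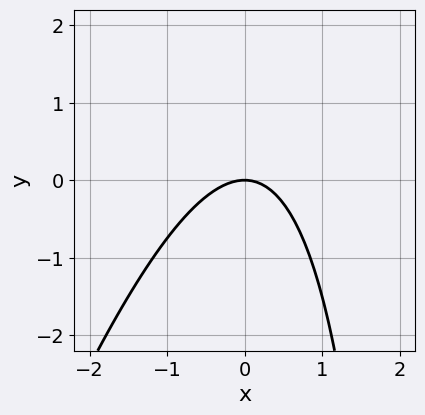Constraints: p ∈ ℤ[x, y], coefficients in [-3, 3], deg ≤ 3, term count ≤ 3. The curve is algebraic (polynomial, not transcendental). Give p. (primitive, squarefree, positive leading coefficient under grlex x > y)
3*x^2 - x*y + 3*y

(a) Degree: no degree-1 curve has this shape, so deg p = 2.
(b) From the axis intercepts and sections: one y-axis crossing is at y = 0; it meets the x-axis at x = 0 (among the integer gridlines).
(c) The integer polynomial consistent with all of this is the stated p.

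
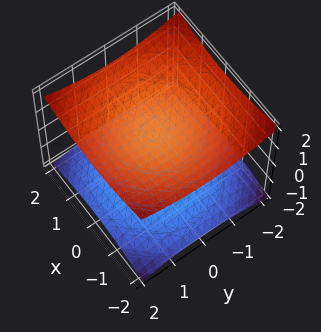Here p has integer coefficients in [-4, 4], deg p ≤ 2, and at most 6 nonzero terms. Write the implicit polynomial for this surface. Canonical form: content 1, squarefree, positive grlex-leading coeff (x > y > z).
The picture has 2 separate pieces. They look like related sheets of one shape, so recover p as a whole.
Degree: two sheets facing apart; a quadric, so deg p = 2.
Symmetries: rotational symmetry about the z-axis ⇒ p depends on x, y only through x² + y²; it's symmetric under z → −z, forcing even powers of z.
Observable constraints: no y-intercept at any integer in the box; it misses every integer gridline on the x-axis.
These observations pin down the coefficients. Check: (0, 0, -1) on the z-axis lies on the surface, and p(0, 0, -1) = 0. ✓

x^2 + y^2 - 3*z^2 + 3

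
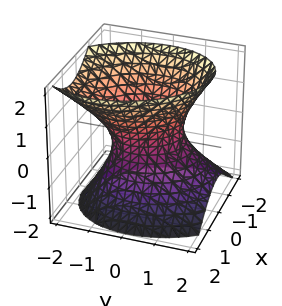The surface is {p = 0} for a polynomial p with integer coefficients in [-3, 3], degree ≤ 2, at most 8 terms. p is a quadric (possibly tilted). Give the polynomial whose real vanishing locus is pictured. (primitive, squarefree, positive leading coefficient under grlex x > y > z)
1. Degree: the shape is more complex than any degree-1 surface, so deg p = 2.
2. Observable constraints: it misses every integer gridline on the z-axis; the y-axis gridline crossings are at y ∈ {-1, 1}.
3. The integer polynomial consistent with all of this is the stated p.

3*x^2 + x*y + 2*y^2 + y*z - 2*z^2 - 2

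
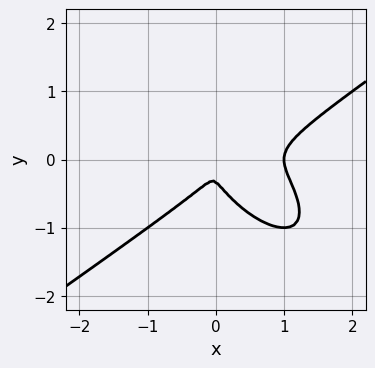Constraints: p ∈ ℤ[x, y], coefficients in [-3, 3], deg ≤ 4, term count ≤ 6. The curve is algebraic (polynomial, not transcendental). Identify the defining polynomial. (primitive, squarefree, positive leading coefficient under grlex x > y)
First, degree: no degree-2 curve has this shape, so deg p = 3.
Next, reading off the gridlines: one x-axis crossing is at x = 1.
Finally, solving for integer coefficients yields p as stated.

2*x^3 - 2*x*y^2 - 3*y^3 - 2*x^2 - y^2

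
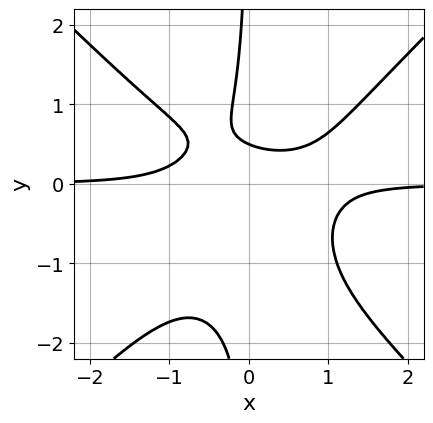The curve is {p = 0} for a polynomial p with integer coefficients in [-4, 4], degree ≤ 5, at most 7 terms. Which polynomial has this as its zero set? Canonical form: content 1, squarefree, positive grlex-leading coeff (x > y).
3*x^3*y - 3*x*y^3 - 2*x*y^2 - 2*y + 1

First, the degree is 4 — a generic line meets the curve in up to 4 points.
Next, observable constraints: no x-intercept at any integer in the box.
Finally, assembling these constraints gives the stated polynomial.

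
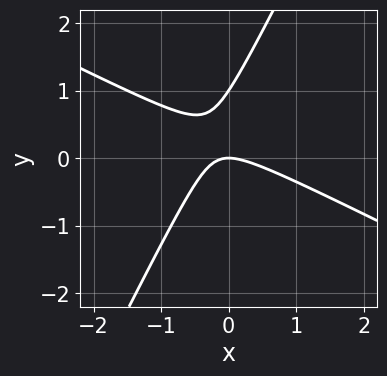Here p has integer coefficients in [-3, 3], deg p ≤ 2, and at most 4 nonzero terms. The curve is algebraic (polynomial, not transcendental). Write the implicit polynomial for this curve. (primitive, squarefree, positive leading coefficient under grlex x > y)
Degree: a generic line meets the curve in up to 2 points, so deg p = 2.
Observable constraints: the y-axis gridline crossings are at y ∈ {0, 1}; one x-axis crossing is at x = 0.
Matching integer coefficients to the picture gives p.

2*x^2 + 3*x*y - 2*y^2 + 2*y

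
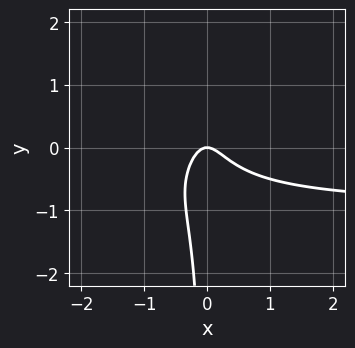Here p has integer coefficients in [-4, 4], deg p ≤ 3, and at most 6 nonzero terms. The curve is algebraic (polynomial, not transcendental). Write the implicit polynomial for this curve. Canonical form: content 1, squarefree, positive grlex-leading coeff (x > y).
(a) The degree is 3 — the shape is more complex than any degree-2 curve.
(b) From the axis intercepts and sections: it meets the x-axis at x = 0 (among the integer gridlines); one y-axis crossing is at y = 0.
(c) Fitting integer coefficients to these (and the overall shape) gives p.

3*x^2*y - 2*x*y^2 + 3*x^2 + x*y + y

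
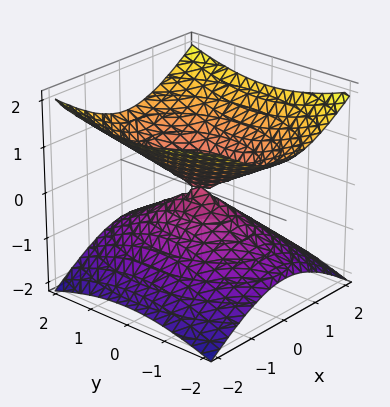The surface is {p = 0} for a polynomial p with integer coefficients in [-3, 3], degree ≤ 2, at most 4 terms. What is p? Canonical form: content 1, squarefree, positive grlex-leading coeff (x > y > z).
deg p = 2. Two nappes meeting at a single point; a quadric.
Symmetries: the y ↦ −y reflection is a symmetry, so y appears only in even powers; it's symmetric under x → −x, forcing even powers of x; it's symmetric under z → −z, forcing even powers of z.
Checking where it meets the axes: it meets the y-axis at y = 0 (among the integer gridlines); it crosses the x-axis at the gridline x = 0.
Assembling these constraints gives the stated polynomial.

2*x^2 + y^2 - 3*z^2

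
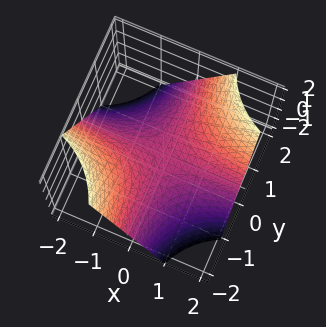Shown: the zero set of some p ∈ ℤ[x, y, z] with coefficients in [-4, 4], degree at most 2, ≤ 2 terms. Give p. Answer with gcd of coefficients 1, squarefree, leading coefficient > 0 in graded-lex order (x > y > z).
x*y - z

(a) Degree: a hyperbolic paraboloid; a quadric, so deg p = 2.
(b) Checking where it meets the axes: one z-axis crossing is at z = 0; the visible x-axis segment lies entirely on the surface.
(c) Putting this together gives p. Check: (0, -2, 0) on the y-axis lies on the surface, and p(0, -2, 0) = 0. ✓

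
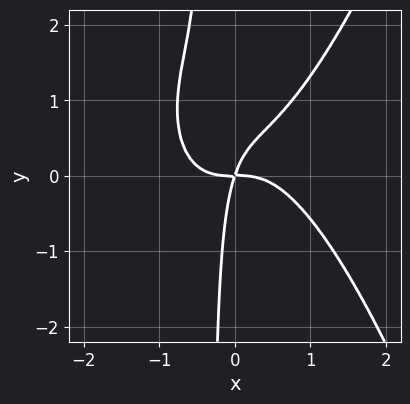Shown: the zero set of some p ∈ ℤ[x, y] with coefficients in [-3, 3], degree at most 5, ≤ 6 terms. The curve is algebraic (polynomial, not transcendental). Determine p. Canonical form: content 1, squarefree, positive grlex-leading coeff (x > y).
First, deg p = 4. No degree-3 curve has this shape.
Then, from the axis intercepts and sections: it meets the y-axis at y = 0 (among the integer gridlines); it meets the x-axis at x = 0 (among the integer gridlines).
Finally, solving for integer coefficients yields p as stated.

3*x^4 - 3*x*y^2 + 3*x*y - y^2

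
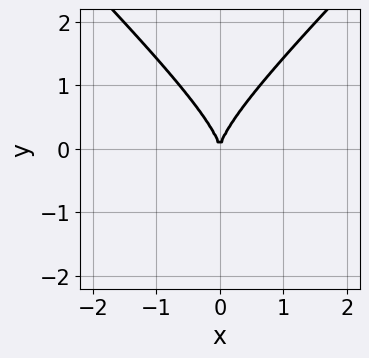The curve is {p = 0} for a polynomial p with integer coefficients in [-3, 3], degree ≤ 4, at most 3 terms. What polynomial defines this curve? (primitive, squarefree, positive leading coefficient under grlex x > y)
2*x^2*y - 2*y^3 + 3*x^2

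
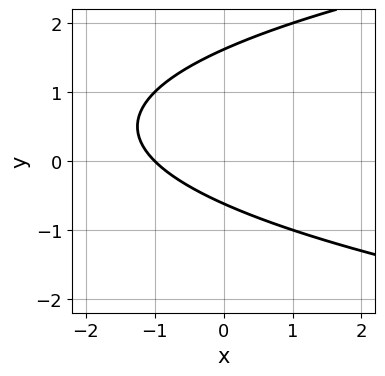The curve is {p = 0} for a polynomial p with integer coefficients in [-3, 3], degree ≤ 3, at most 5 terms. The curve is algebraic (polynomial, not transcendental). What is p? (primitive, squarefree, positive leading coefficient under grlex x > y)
y^2 - x - y - 1

(a) The degree is 2 — no degree-1 curve has this shape.
(b) Checking where it meets the axes: it crosses the x-axis at the gridline x = -1.
(c) The integer polynomial consistent with all of this is the stated p.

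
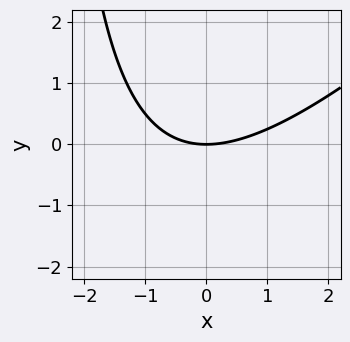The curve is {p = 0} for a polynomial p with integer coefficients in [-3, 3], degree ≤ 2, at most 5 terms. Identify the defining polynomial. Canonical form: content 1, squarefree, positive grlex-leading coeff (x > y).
(a) The degree is 2 — no degree-1 curve has this shape.
(b) Checking where it meets the axes: one y-axis crossing is at y = 0; it crosses the x-axis at the gridline x = 0.
(c) These observations pin down the coefficients.

x^2 - x*y - 3*y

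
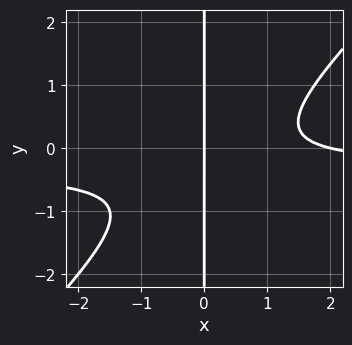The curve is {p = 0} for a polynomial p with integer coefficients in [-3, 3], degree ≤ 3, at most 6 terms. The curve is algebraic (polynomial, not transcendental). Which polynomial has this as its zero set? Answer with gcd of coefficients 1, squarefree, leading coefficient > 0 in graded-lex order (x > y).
3*x^2*y - 3*x*y^2 + x^2 - 2*x*y - 2*x

First, deg p = 3. A generic line meets the curve in up to 3 points.
Next, from the visible intercepts: among the integer gridlines, it crosses the x-axis at x ∈ {0, 2}; the visible y-axis segment lies entirely on the curve.
Finally, these observations pin down the coefficients.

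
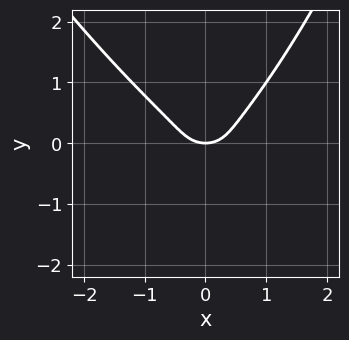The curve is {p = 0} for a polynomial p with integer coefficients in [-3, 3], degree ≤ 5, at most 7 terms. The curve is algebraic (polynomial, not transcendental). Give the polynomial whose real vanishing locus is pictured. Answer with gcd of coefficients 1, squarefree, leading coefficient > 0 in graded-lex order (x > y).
1. deg p = 4. A generic line meets the curve in up to 4 points.
2. From the visible intercepts: one y-axis crossing is at y = 0; one x-axis crossing is at x = 0.
3. Assembling these constraints gives the stated polynomial.

2*x^4 + x^3*y - 3*y^3 + x^2 - y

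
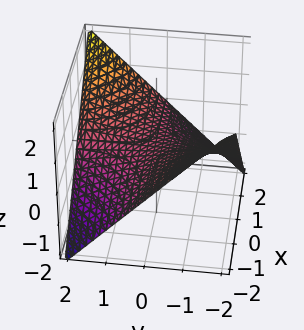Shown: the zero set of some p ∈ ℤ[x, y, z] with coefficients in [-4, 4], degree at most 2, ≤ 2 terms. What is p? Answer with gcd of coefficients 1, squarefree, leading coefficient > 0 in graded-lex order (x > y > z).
First, the degree is 2 — a saddle surface; a quadric.
Then, observable constraints: the visible y-axis segment lies entirely on the surface; it meets the z-axis at z = 0 (among the integer gridlines); every point of the x-axis in the box is on the surface.
Finally, together with the visible shape, these determine p as stated.

x*y - 2*z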